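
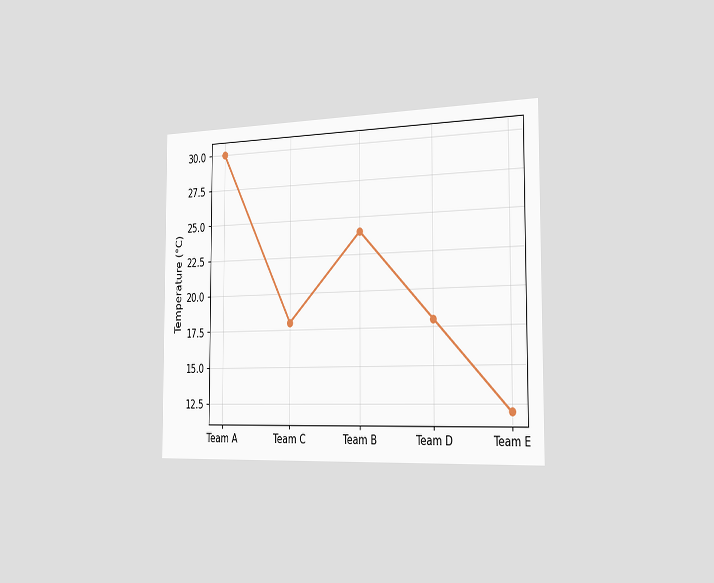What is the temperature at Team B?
The chart is viewed slightly from the right. At Team B, the line is at 24°C.

24°C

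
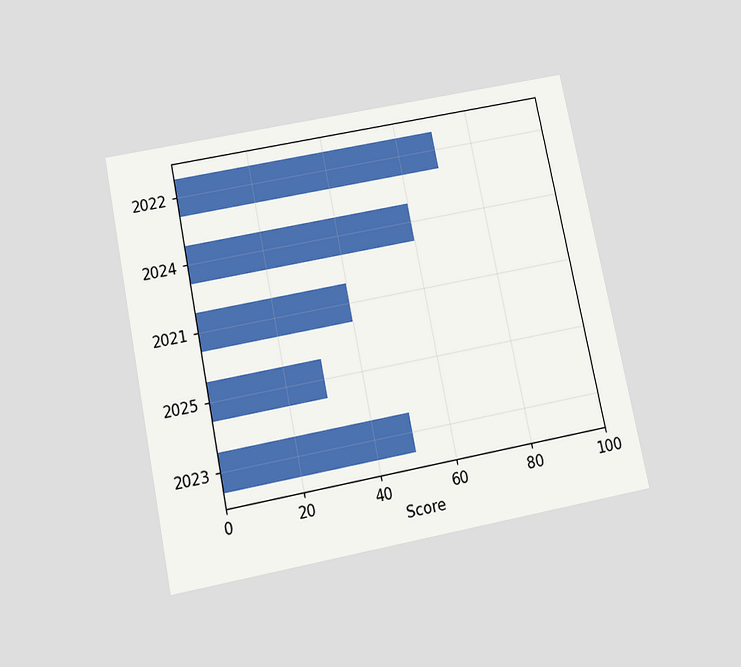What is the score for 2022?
The chart is tilted about 11° counter-clockwise and viewed slightly from below. Reading along the chart's x-axis, the 2022 bar reaches 70.

70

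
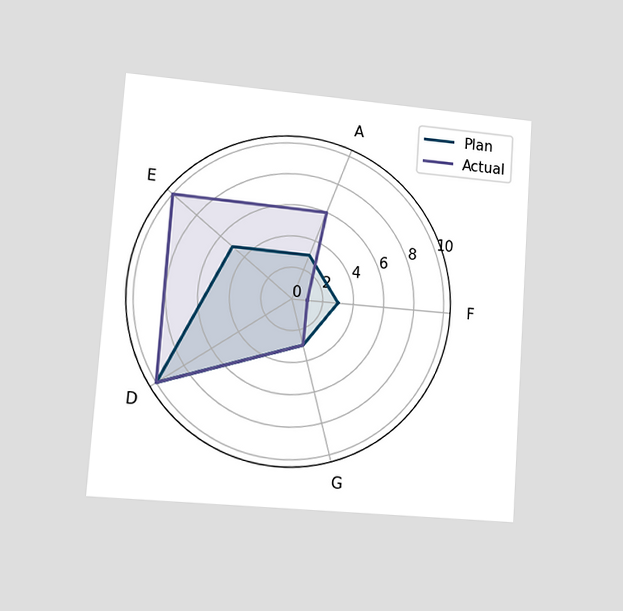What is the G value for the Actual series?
The chart is tilted about 4° clockwise and viewed at a slight angle. On the G axis, Actual reaches 3.

3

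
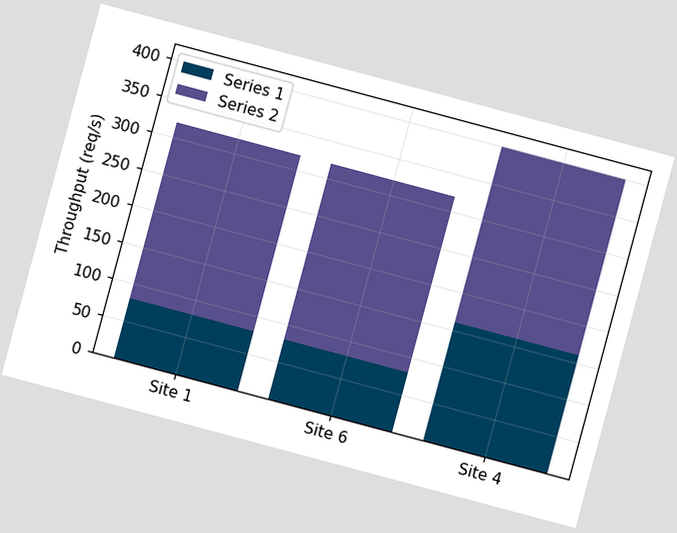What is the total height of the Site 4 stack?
The chart is tilted about 15° clockwise. The Site 4 stack's top reaches 400req/s on the y-axis.

400req/s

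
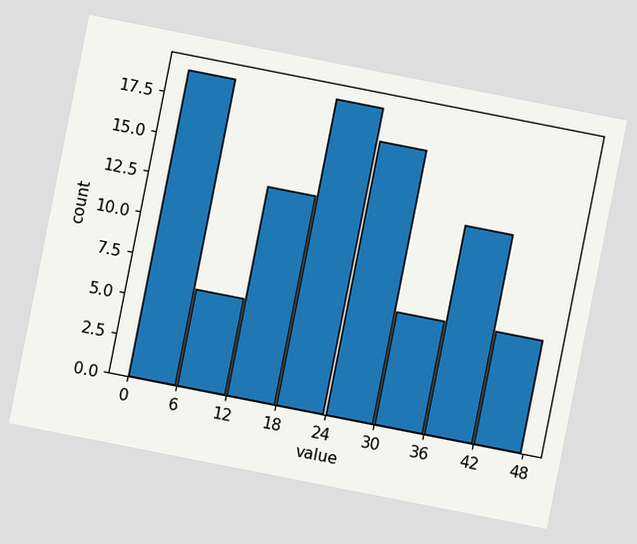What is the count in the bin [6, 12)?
6

The chart is tilted about 11° clockwise. The [6, 12) bin has height 6.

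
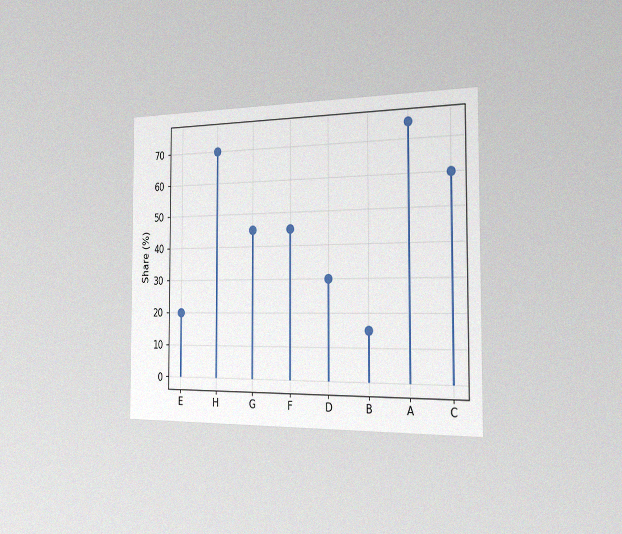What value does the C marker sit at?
60%

The chart is viewed slightly from the right, with some photo noise. The C marker sits at 60%.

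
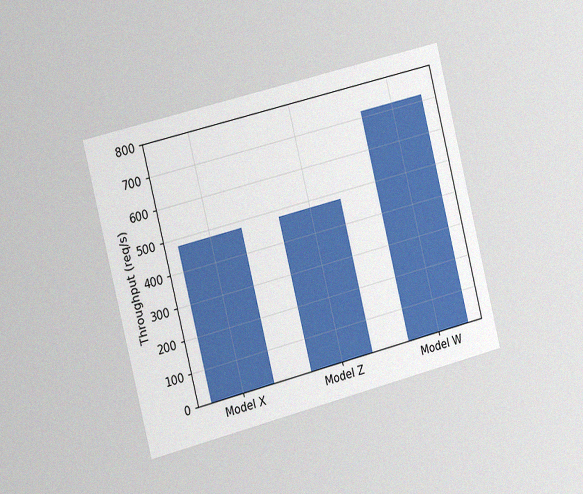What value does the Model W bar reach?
720req/s

The chart is tilted about 14° counter-clockwise and viewed slightly from the left, with some photo noise. Reading along the chart's y-axis, the Model W bar reaches 720req/s.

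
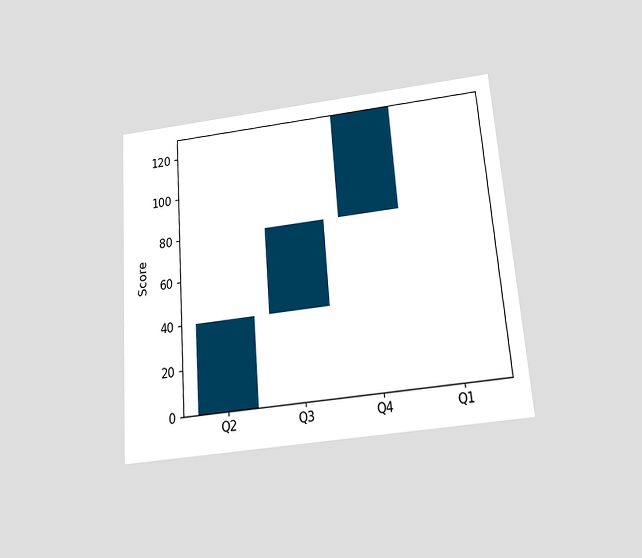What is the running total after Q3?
The chart is tilted about 4° counter-clockwise and viewed slightly from below. After Q3 the running total reaches 80.

80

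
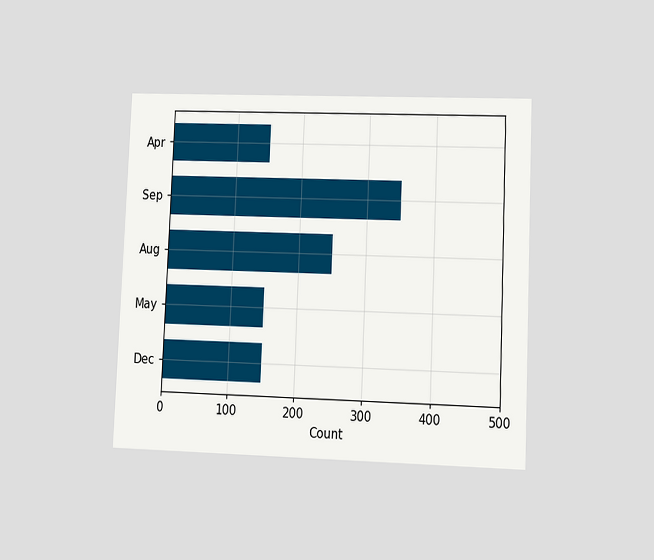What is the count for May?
The chart is tilted about 2° clockwise and viewed at a slight angle. Reading along the chart's x-axis, the May bar reaches 150.

150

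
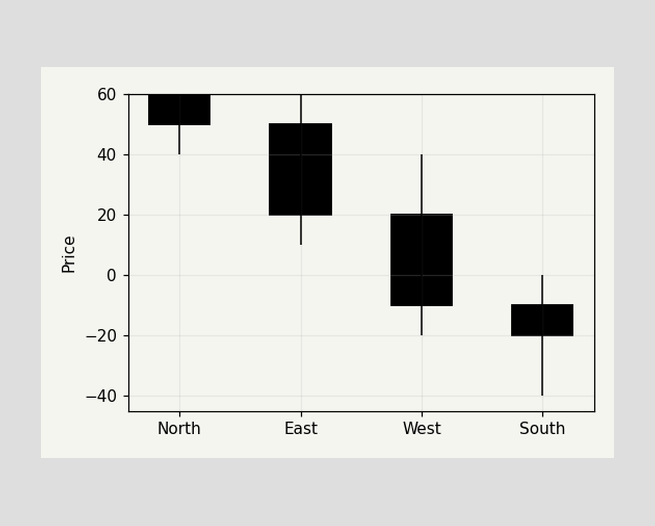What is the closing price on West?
The West candle closes at -10.

-10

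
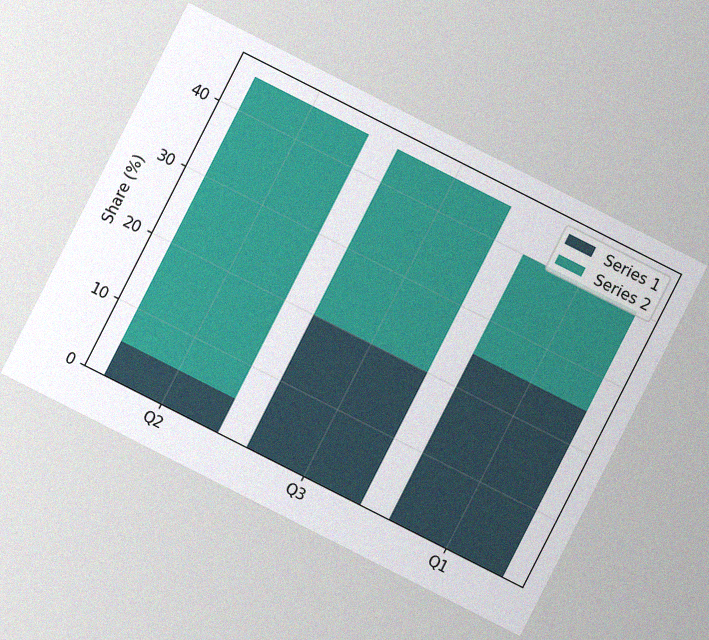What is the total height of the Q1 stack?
The chart is tilted about 27° clockwise, with some photo noise. The Q1 stack's top reaches 40% on the y-axis.

40%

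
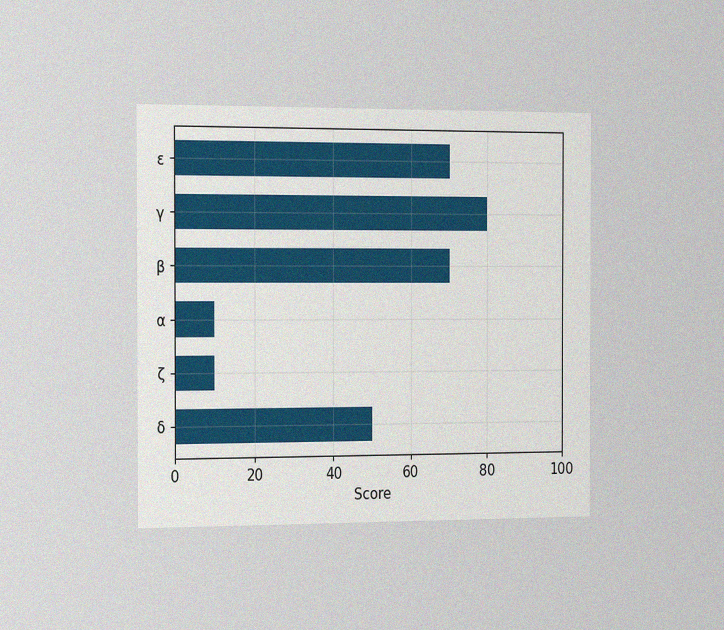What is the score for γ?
The chart is viewed slightly from the left, with some photo noise. Reading along the chart's x-axis, the γ bar reaches 80.

80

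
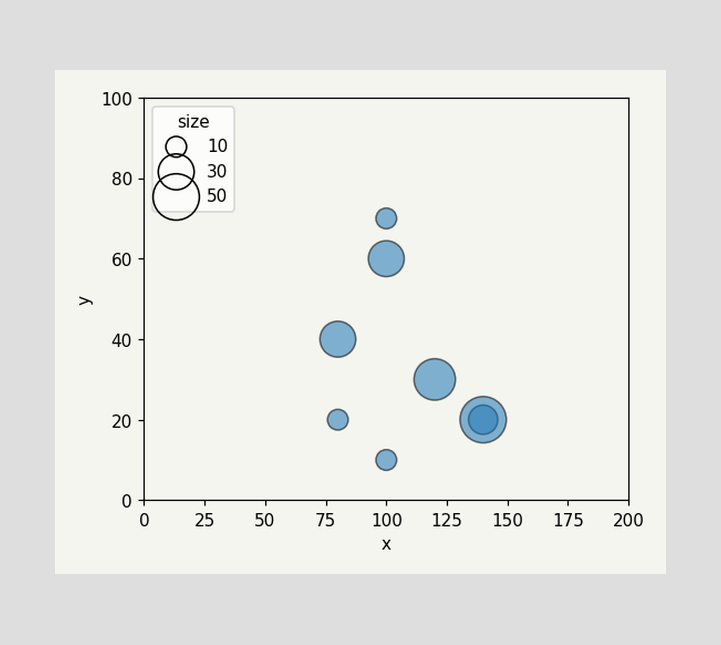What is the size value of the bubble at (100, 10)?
Matching the bubble at (100, 10) against the size legend gives 10.

10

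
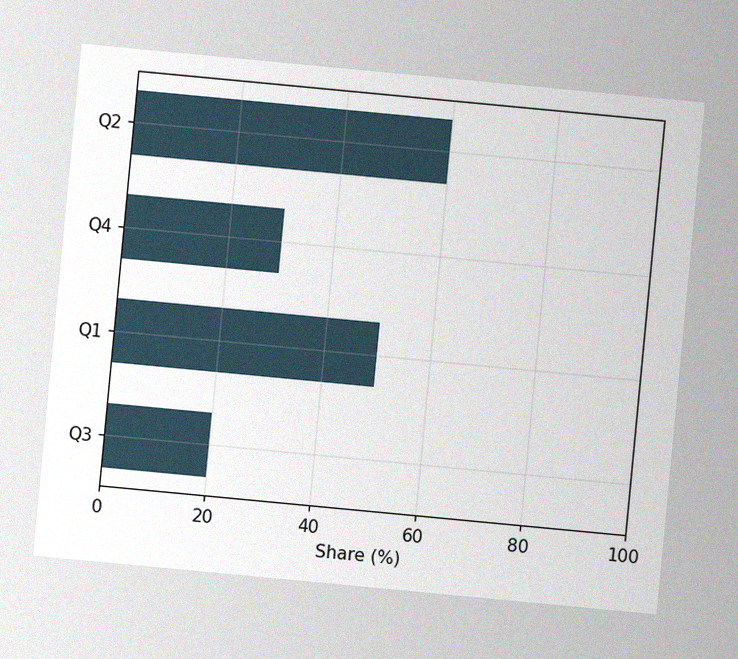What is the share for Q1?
50%

The chart is tilted about 5° clockwise, with some photo noise. Reading along the chart's x-axis, the Q1 bar reaches 50%.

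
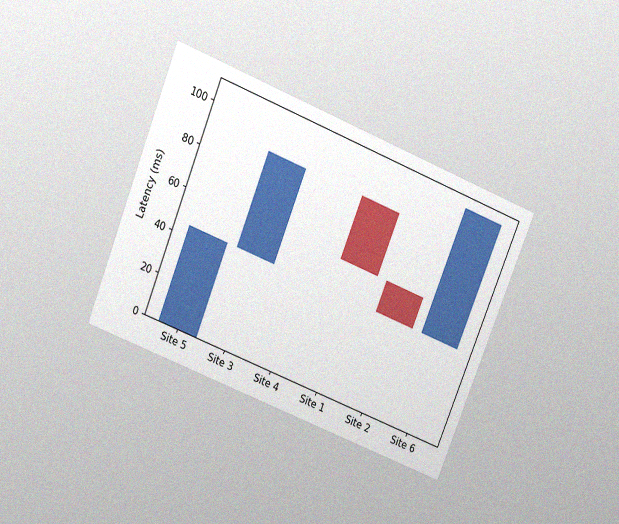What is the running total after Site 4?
The chart is tilted about 22° clockwise and viewed slightly from above, with some photo noise. After Site 4 the running total reaches 90ms.

90ms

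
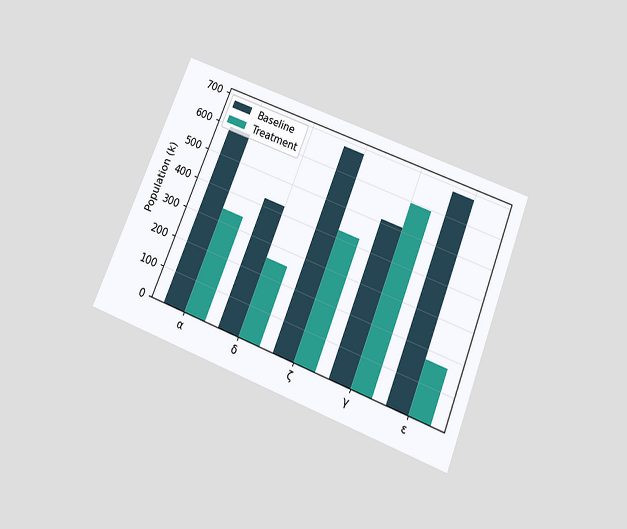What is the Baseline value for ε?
The chart is tilted about 22° clockwise and viewed slightly from below. The Baseline bar at ε reaches 680k on the y-axis.

680k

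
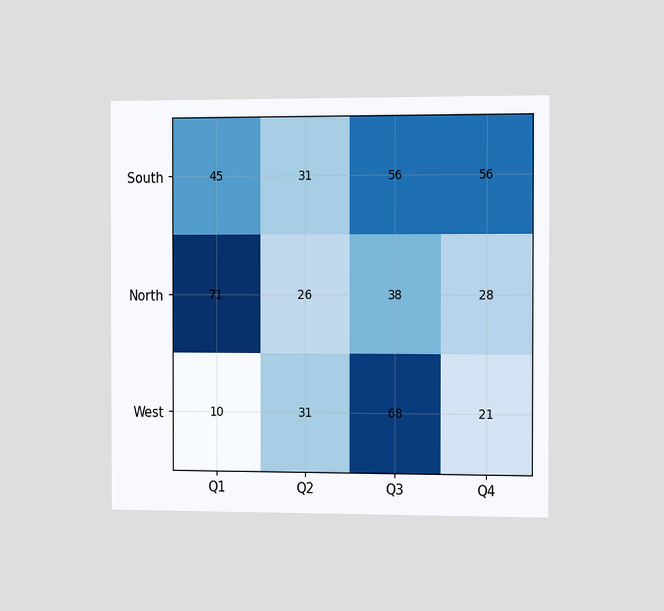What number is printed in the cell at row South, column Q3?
56

The chart is viewed slightly from the right. The (South, Q3) cell reads 56.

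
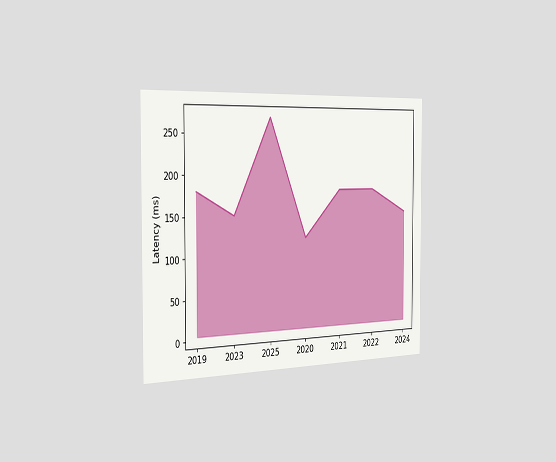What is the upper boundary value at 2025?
270ms

The chart is viewed slightly from the left. At 2025 the upper boundary is at 270ms.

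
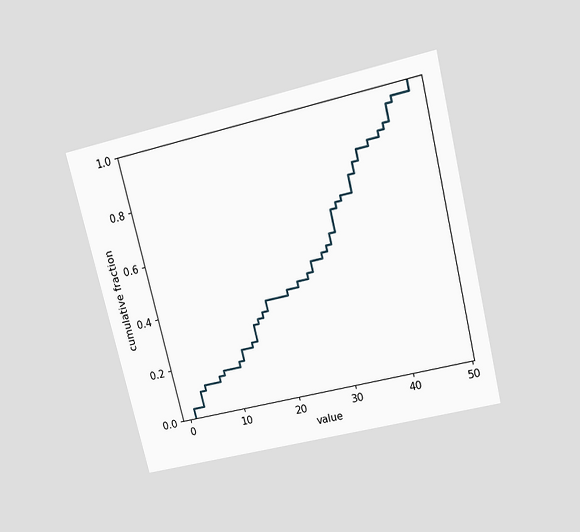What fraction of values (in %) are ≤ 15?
30%

The chart is tilted about 14° counter-clockwise and viewed slightly from above. At x=15 the ECDF step is at 30%.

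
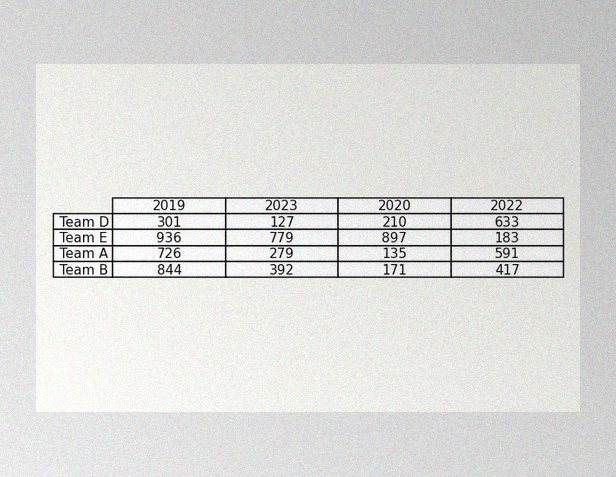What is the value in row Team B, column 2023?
The image has some photo noise and uneven lighting. The (Team B, 2023) cell reads 392.

392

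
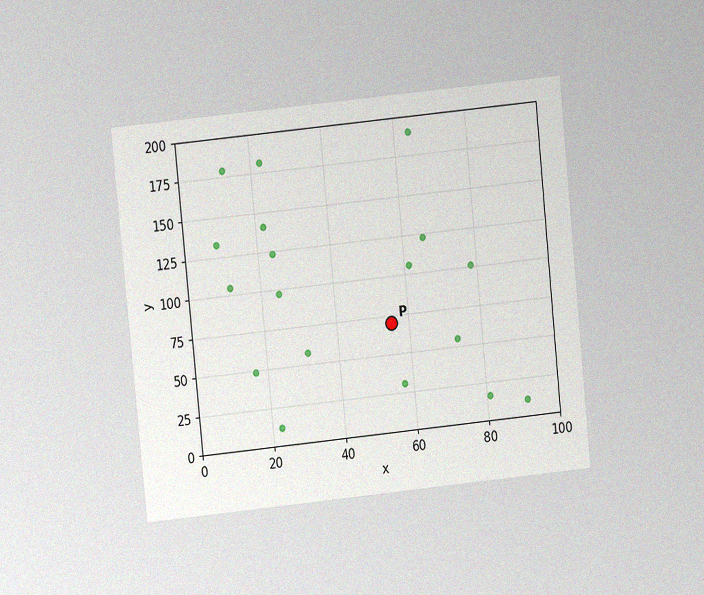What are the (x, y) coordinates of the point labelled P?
(55, 70)

The chart is tilted about 6° counter-clockwise and viewed at a slight angle, with some photo noise. Following the gridlines from P to each axis, P sits at (55, 70).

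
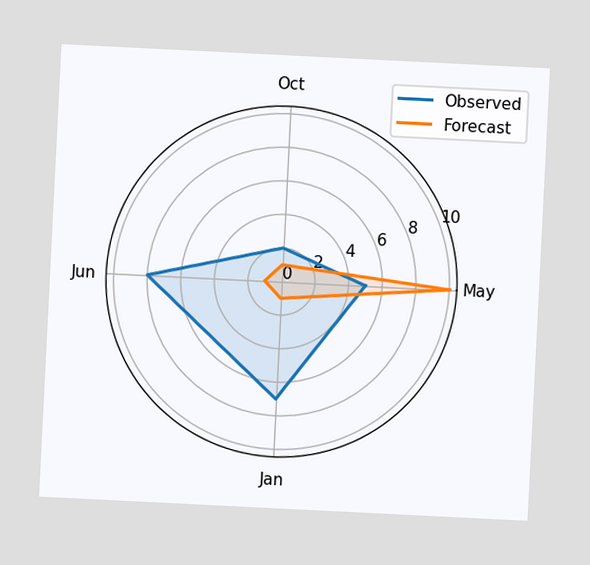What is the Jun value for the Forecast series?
The chart is tilted about 3° clockwise. On the Jun axis, Forecast reaches 1.

1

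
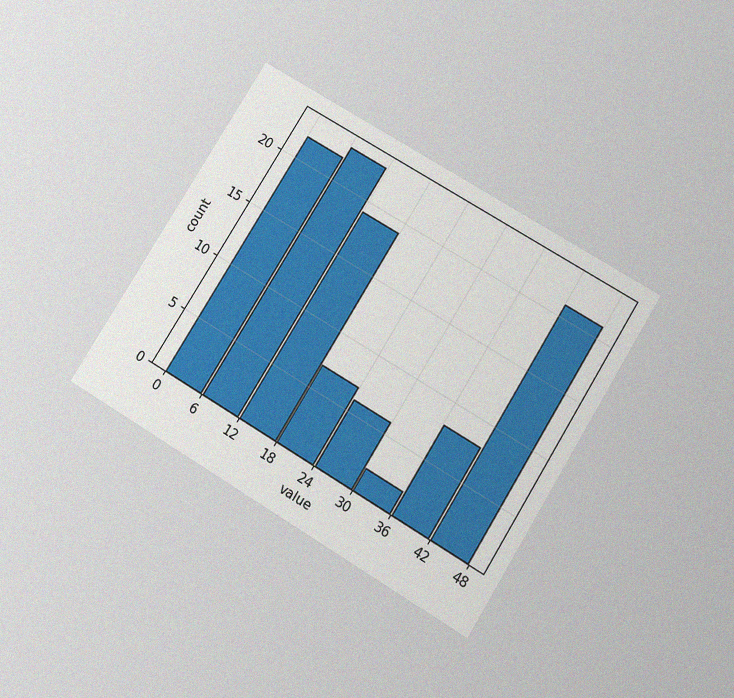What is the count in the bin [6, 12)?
The chart is tilted about 32° clockwise and viewed slightly from below, with some photo noise. The [6, 12) bin has height 23.

23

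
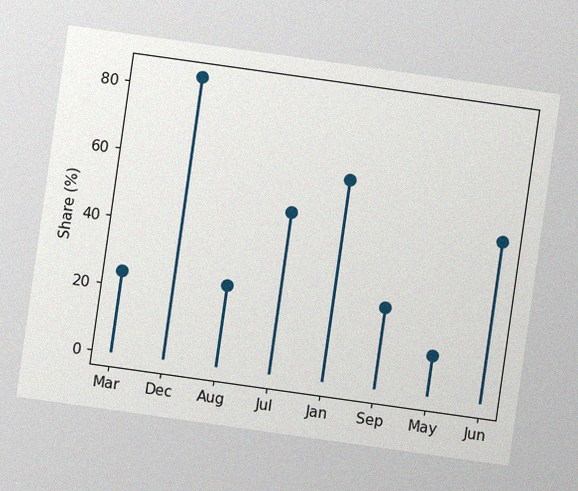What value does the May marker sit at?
12%

The chart is tilted about 8° clockwise, with some photo noise. The May marker sits at 12%.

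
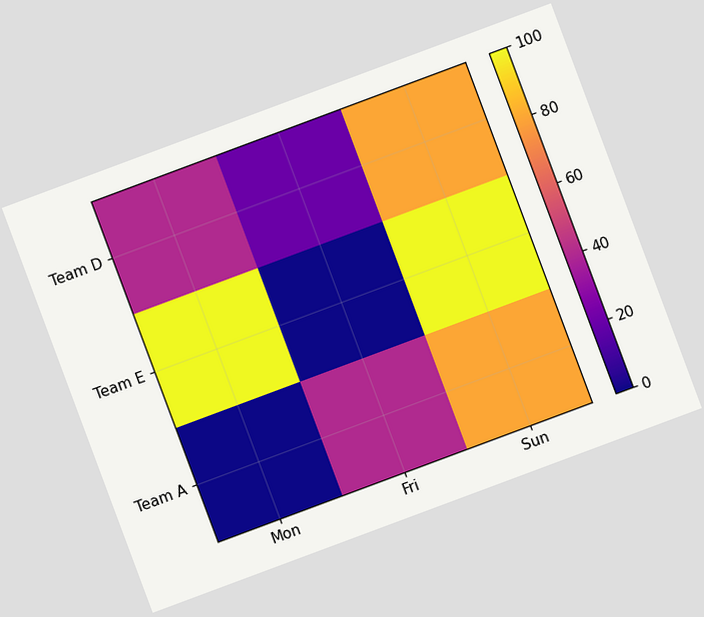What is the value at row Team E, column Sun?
The chart is tilted about 20° counter-clockwise. Matching cell (Team E, Sun) against the colorbar gives 100.

100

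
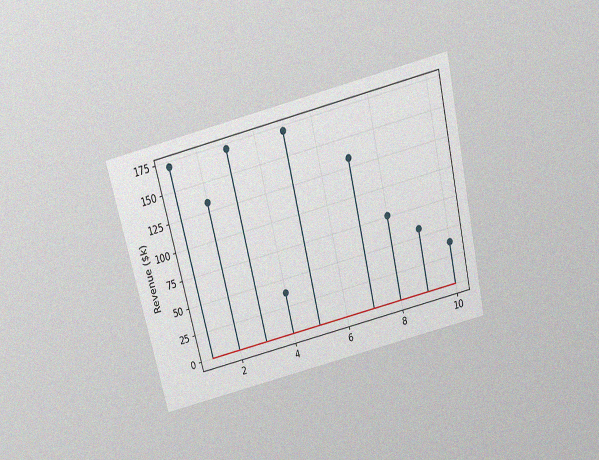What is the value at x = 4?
The chart is tilted about 14° counter-clockwise and viewed slightly from above, with some photo noise. The stem at x=4 reaches $38k.

$38k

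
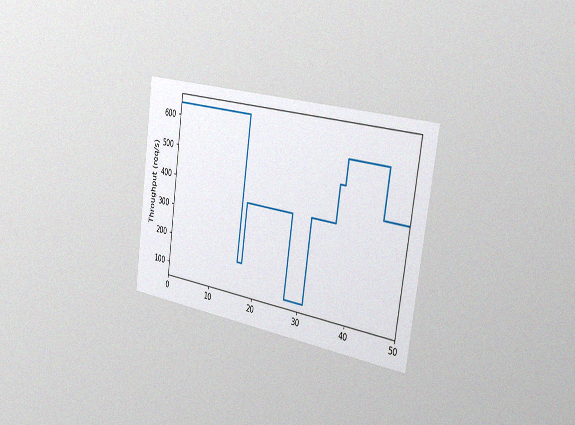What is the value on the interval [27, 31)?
80req/s

The chart is tilted about 8° clockwise and viewed slightly from the right, with some photo noise. On [27, 31) the step sits at 80req/s.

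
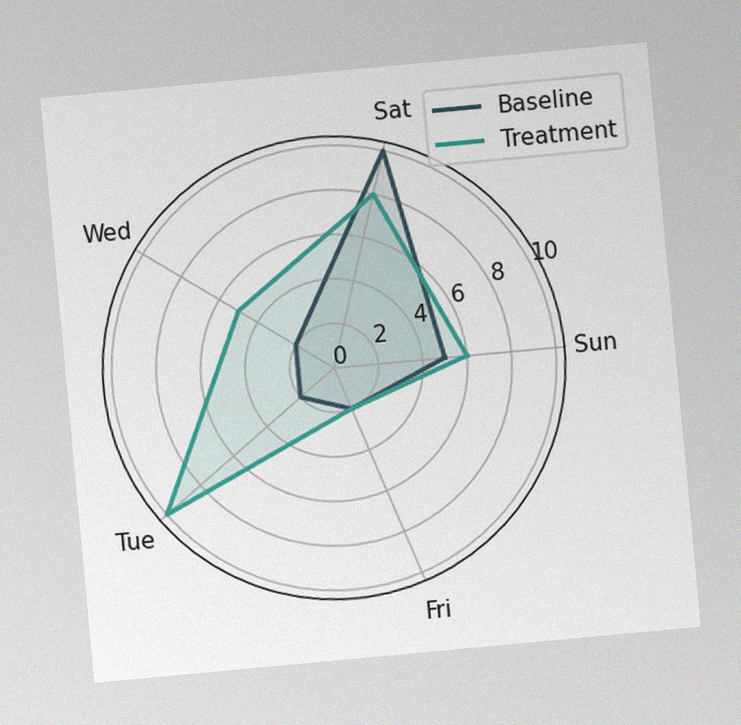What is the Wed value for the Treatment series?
The chart is tilted about 5° counter-clockwise, with some photo noise. On the Wed axis, Treatment reaches 5.

5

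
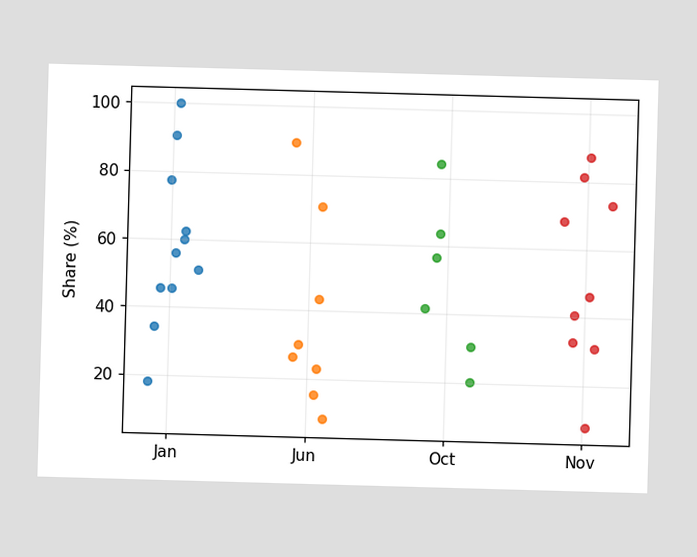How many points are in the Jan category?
11

Counting the markers in the Jan column gives 11.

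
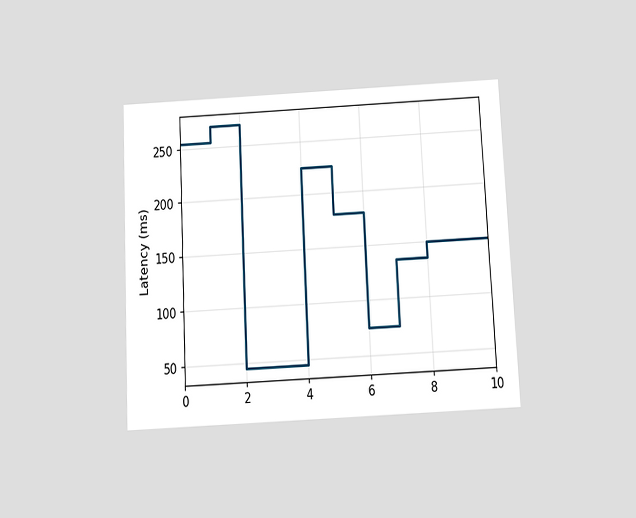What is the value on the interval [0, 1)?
The chart is tilted about 3° counter-clockwise and viewed slightly from below. On [0, 1) the step sits at 255ms.

255ms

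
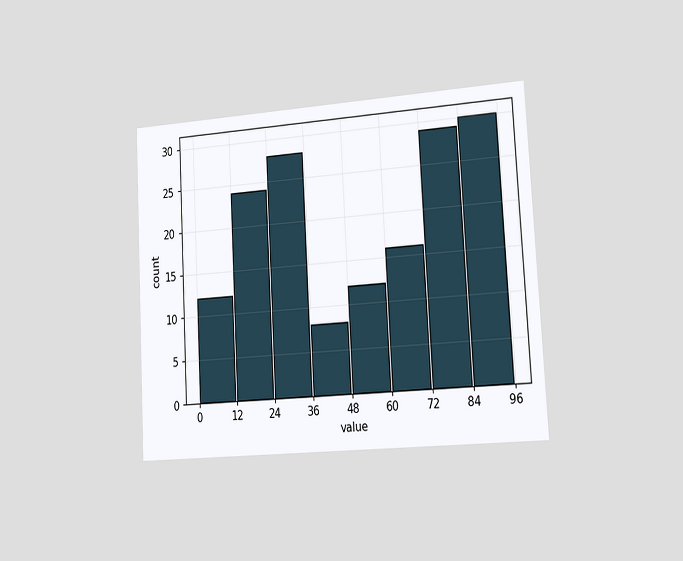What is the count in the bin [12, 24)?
The chart is tilted about 3° counter-clockwise and viewed slightly from the right. The [12, 24) bin has height 24.

24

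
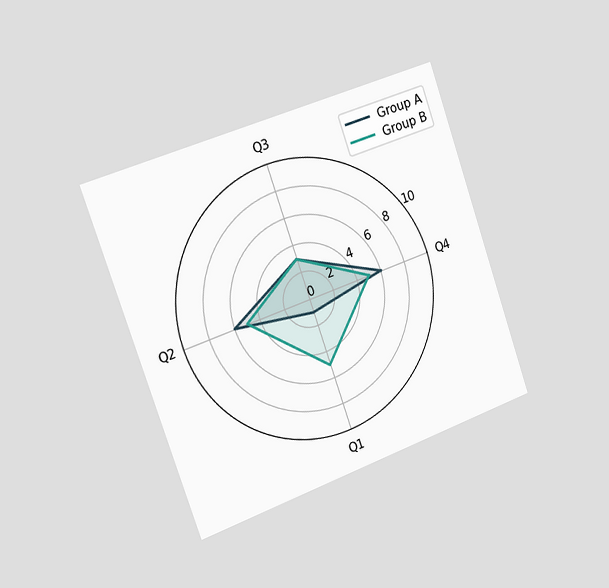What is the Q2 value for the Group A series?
The chart is tilted about 19° counter-clockwise and viewed slightly from the left. On the Q2 axis, Group A reaches 6.

6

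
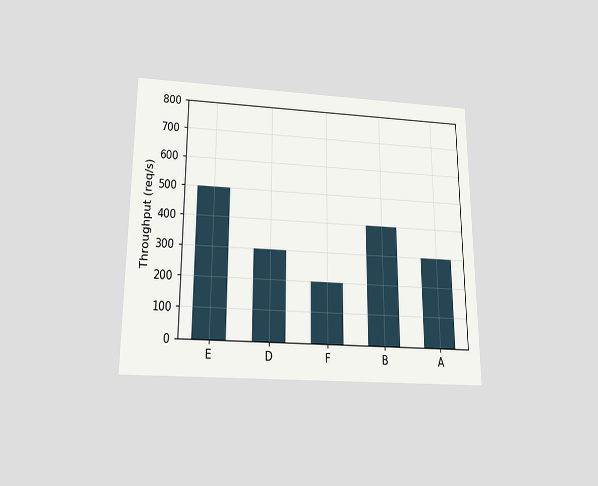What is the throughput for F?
200req/s

The chart is viewed slightly from below. Reading along the chart's y-axis, the F bar reaches 200req/s.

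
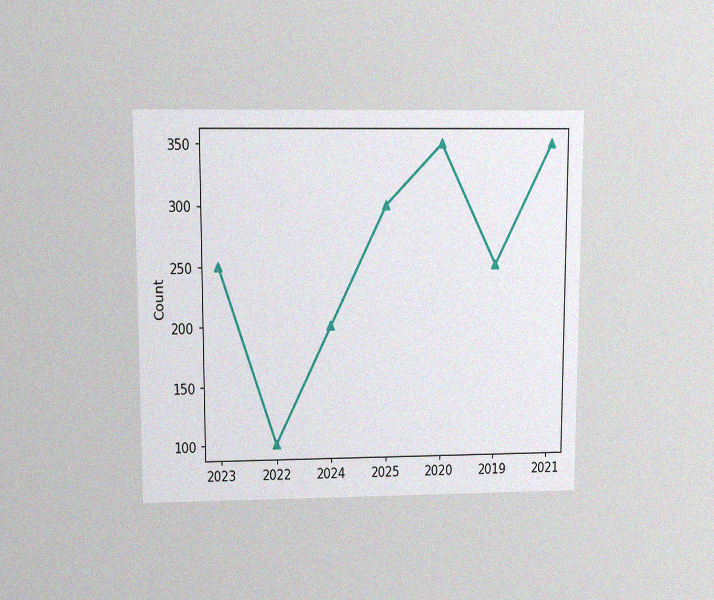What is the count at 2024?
The chart is viewed at a slight angle, with some photo noise. At 2024, the line is at 200.

200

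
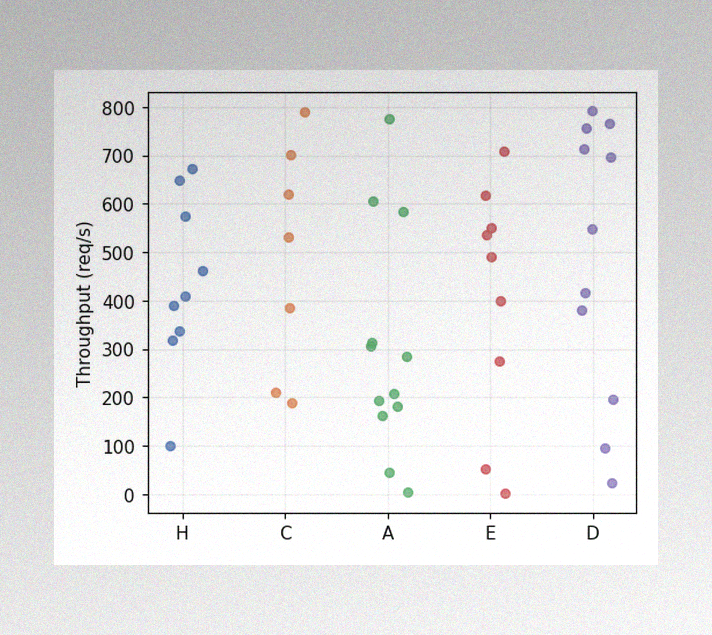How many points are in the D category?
11

The image has some photo noise and uneven lighting. Counting the markers in the D column gives 11.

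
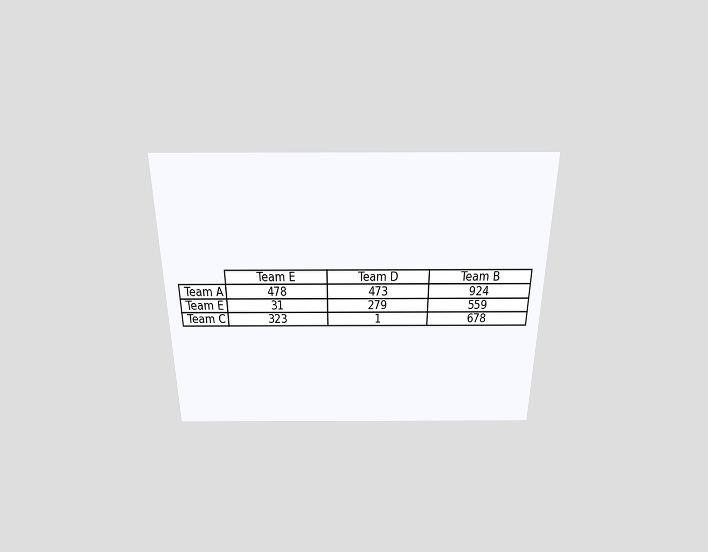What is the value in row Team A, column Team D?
The chart is viewed slightly from above. The (Team A, Team D) cell reads 473.

473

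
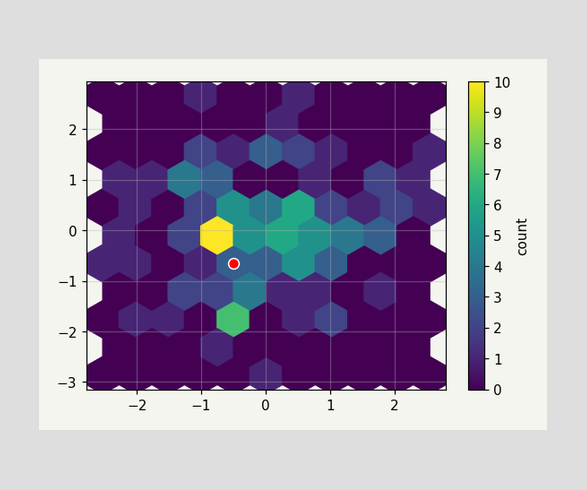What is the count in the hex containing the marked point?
3

The marked hex reads 3 on the colorbar.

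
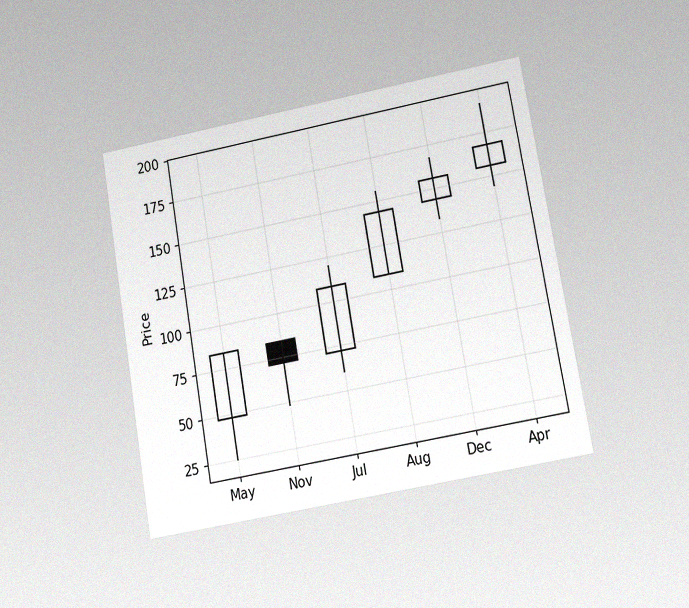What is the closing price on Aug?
144

The chart is tilted about 10° counter-clockwise and viewed at a slight angle, with some photo noise. The Aug candle closes at 144.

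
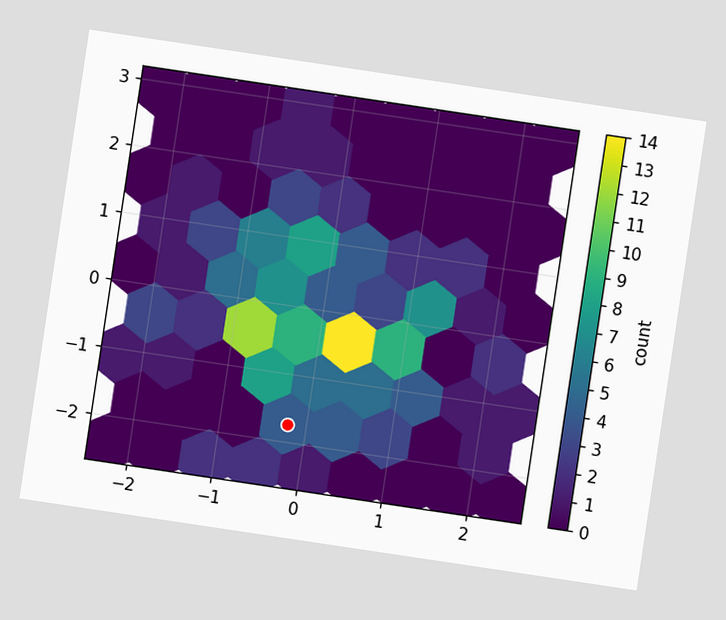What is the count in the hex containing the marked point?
4

The chart is tilted about 8° clockwise. The marked hex reads 4 on the colorbar.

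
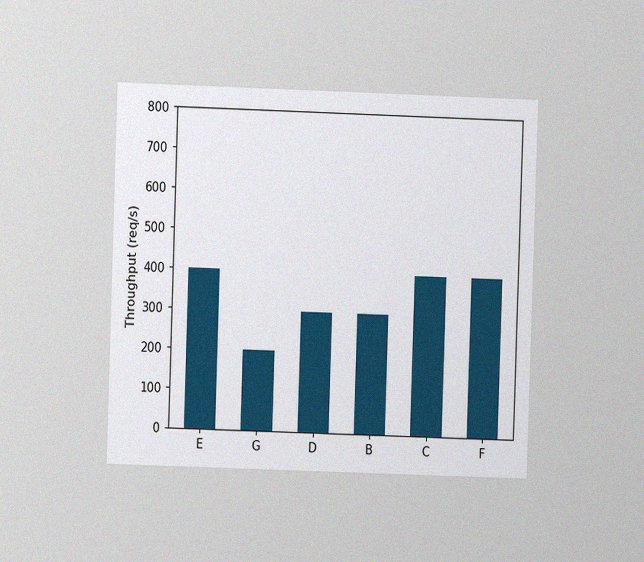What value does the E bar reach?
400req/s

The chart is viewed at a slight angle, with some photo noise. Reading along the chart's y-axis, the E bar reaches 400req/s.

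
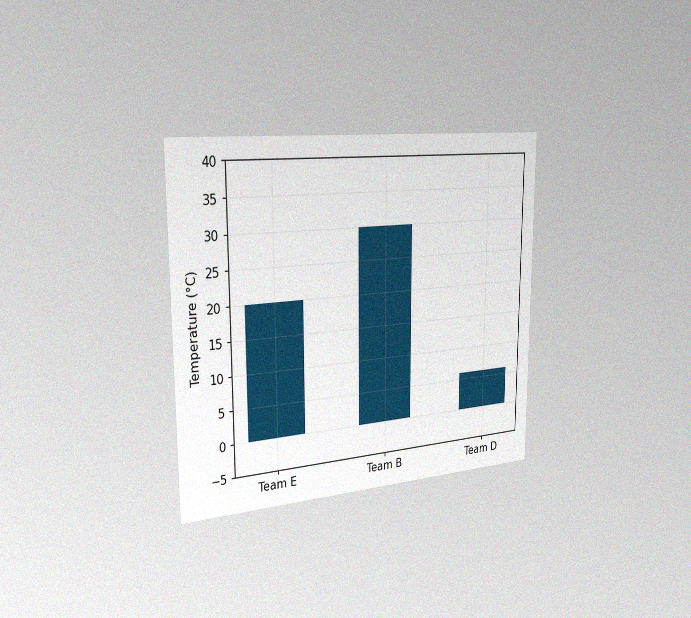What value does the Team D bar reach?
6°C

The chart is viewed slightly from the left, with some photo noise. Reading along the chart's y-axis, the Team D bar reaches 6°C.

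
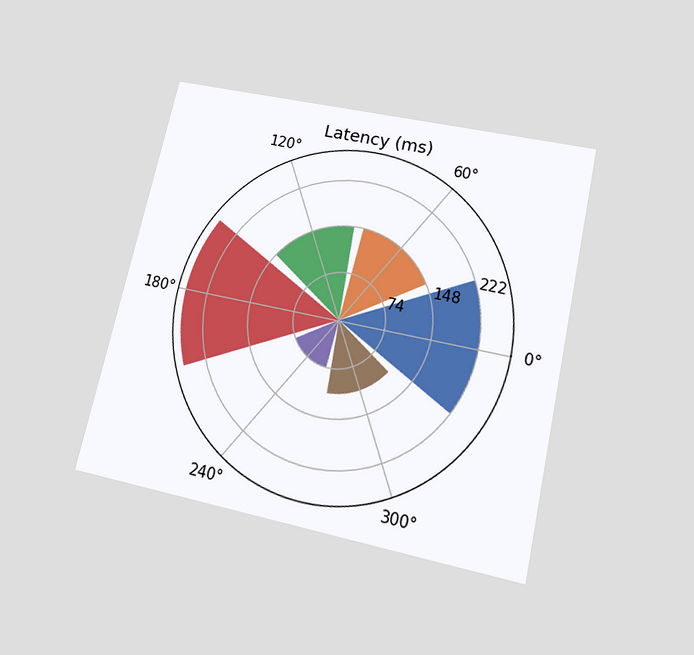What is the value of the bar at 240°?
74ms

The chart is tilted about 13° clockwise and viewed slightly from below. The bar at 240° reaches 74ms on the radial axis.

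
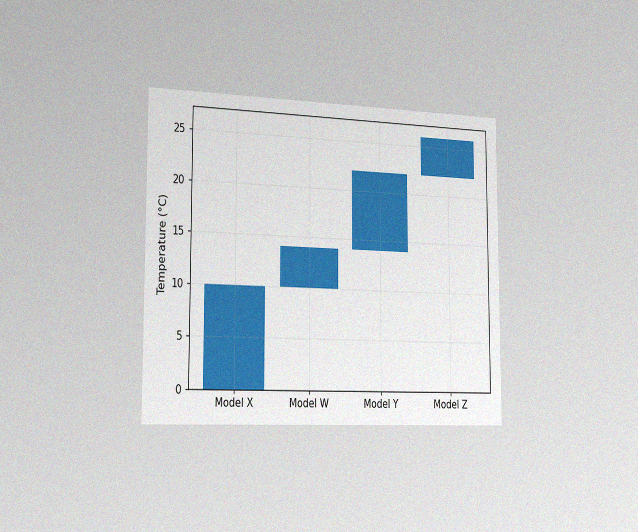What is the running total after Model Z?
26°C

The chart is viewed slightly from the left, with some photo noise. After Model Z the running total reaches 26°C.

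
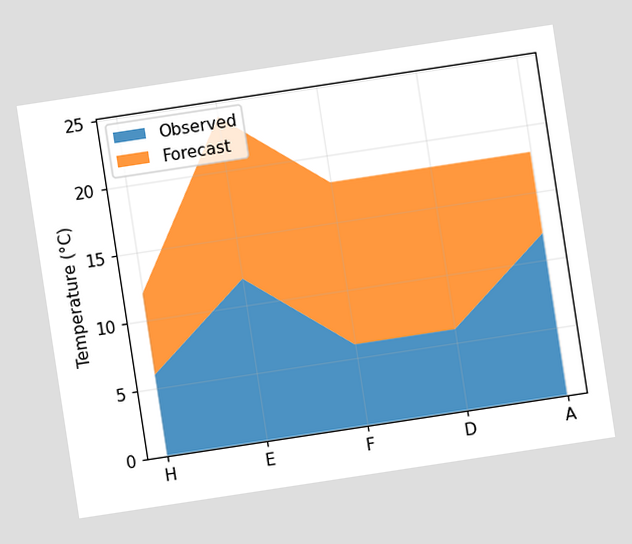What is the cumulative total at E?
The chart is tilted about 9° counter-clockwise. The stacked total at E reaches 24°C.

24°C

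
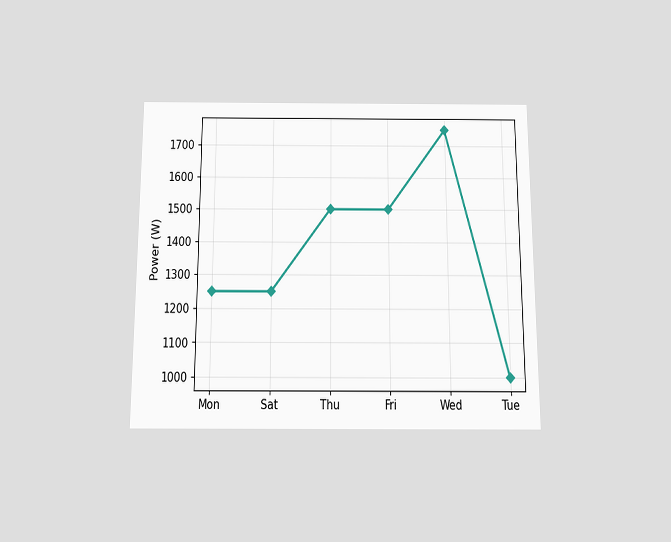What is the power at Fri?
1500W

The chart is viewed slightly from below. At Fri, the line is at 1500W.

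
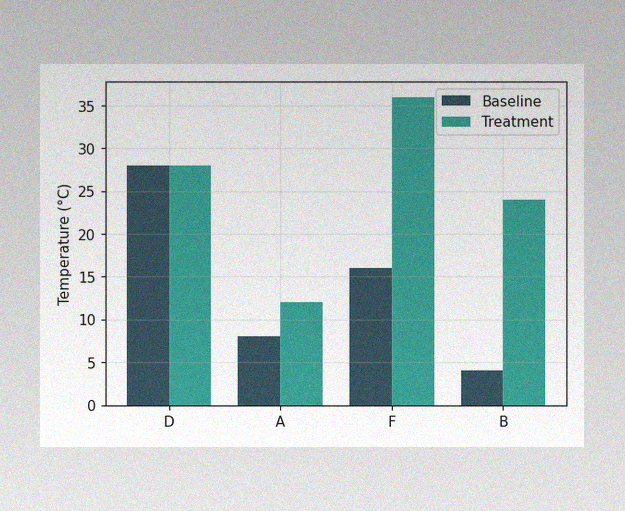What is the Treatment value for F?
36°C

The image has some photo noise and uneven lighting. The Treatment bar at F reaches 36°C on the y-axis.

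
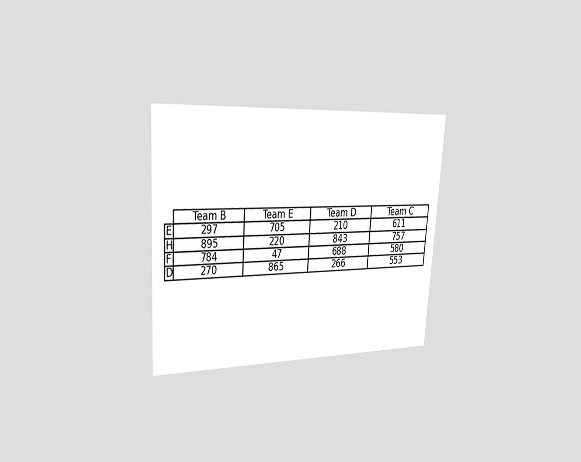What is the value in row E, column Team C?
The chart is tilted about 4° clockwise and viewed slightly from the left. The (E, Team C) cell reads 611.

611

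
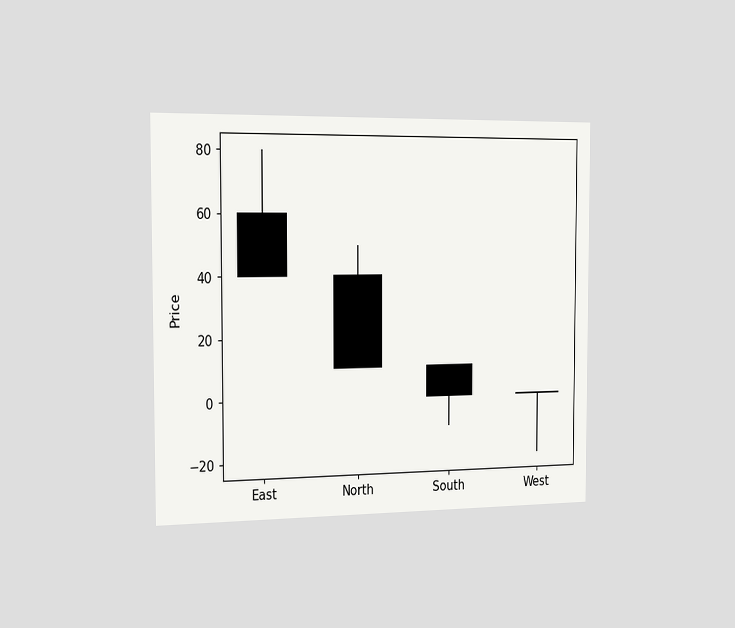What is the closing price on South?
The chart is viewed slightly from the left. The South candle closes at 0.

0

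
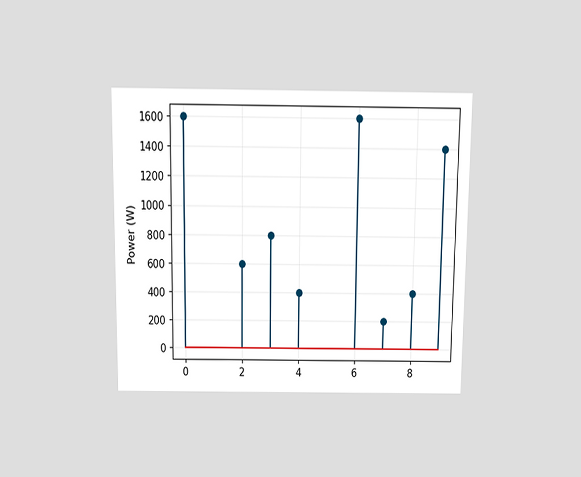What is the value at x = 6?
1600W

The chart is viewed slightly from above. The stem at x=6 reaches 1600W.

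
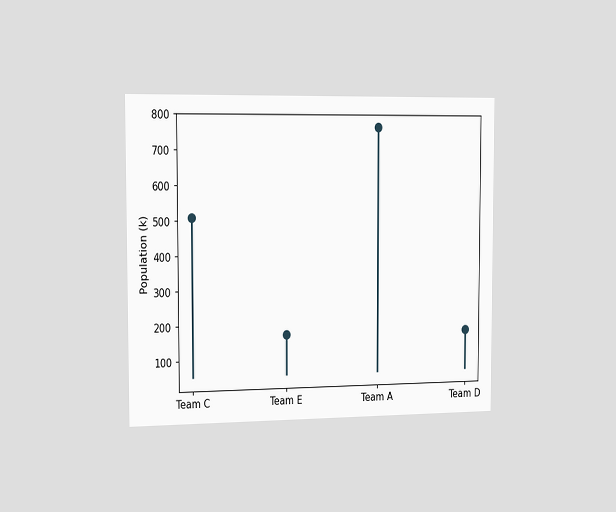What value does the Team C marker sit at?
510k

The chart is viewed slightly from the left. The Team C marker sits at 510k.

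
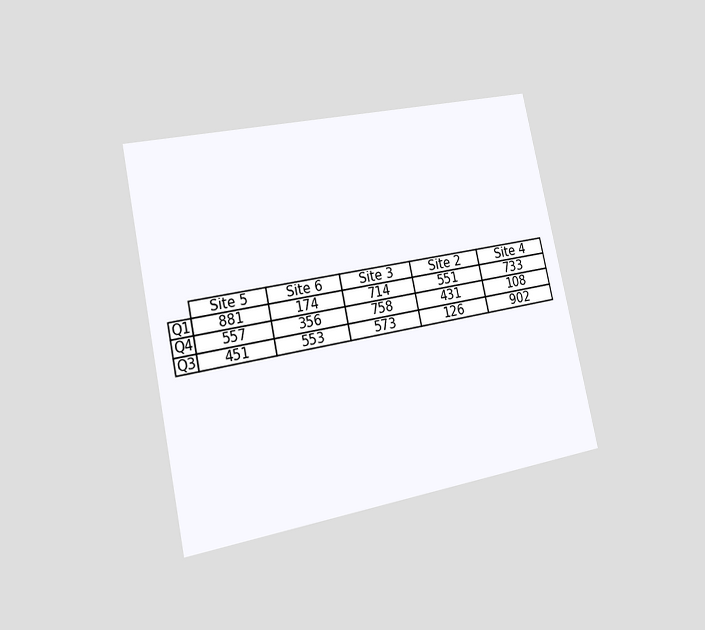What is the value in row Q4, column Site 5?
557

The chart is tilted about 12° counter-clockwise and viewed slightly from the left. The (Q4, Site 5) cell reads 557.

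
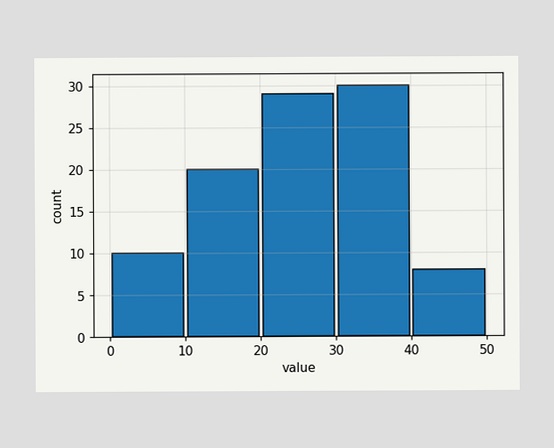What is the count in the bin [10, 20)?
The [10, 20) bin has height 20.

20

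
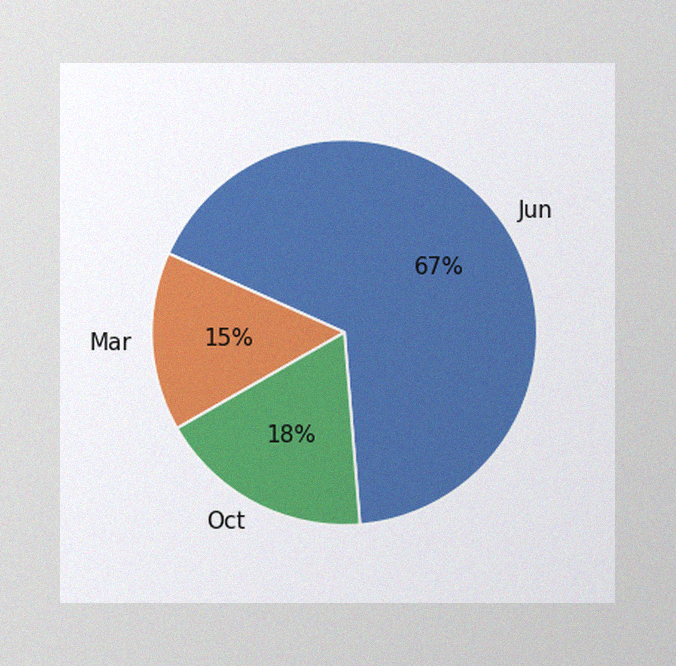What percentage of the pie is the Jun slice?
The image has some photo noise and uneven lighting. The Jun slice takes up 67% of the pie.

67%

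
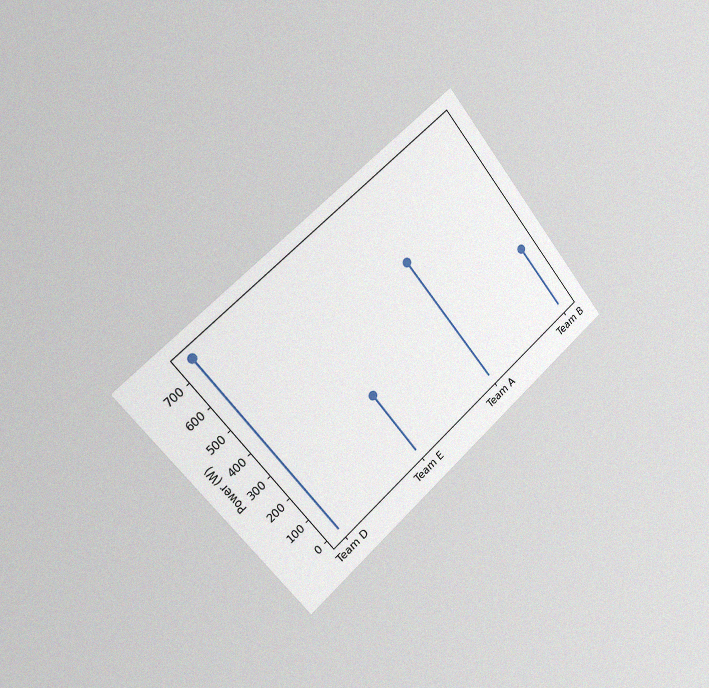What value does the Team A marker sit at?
The chart is tilted about 40° counter-clockwise and viewed slightly from the left, with some photo noise. The Team A marker sits at 500W.

500W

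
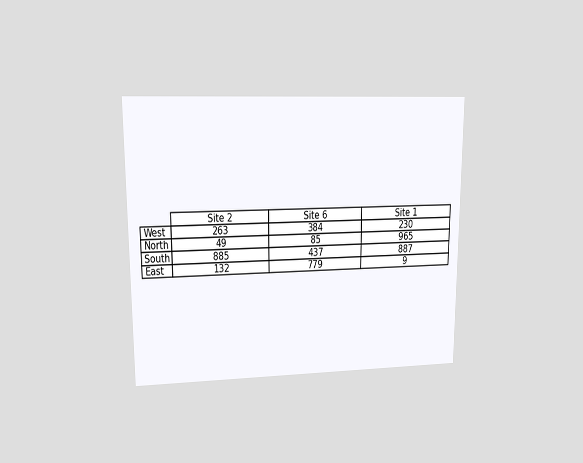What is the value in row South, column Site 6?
The chart is viewed at a slight angle. The (South, Site 6) cell reads 437.

437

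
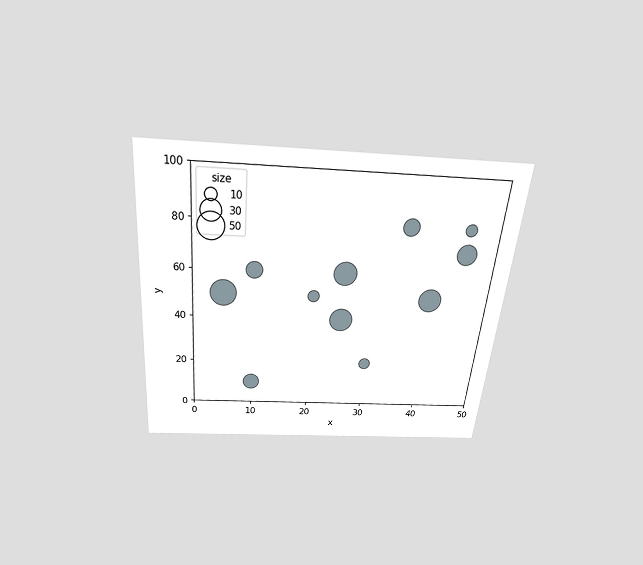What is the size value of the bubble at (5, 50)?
50

The chart is tilted about 5° clockwise and viewed slightly from above. Matching the bubble at (5, 50) against the size legend gives 50.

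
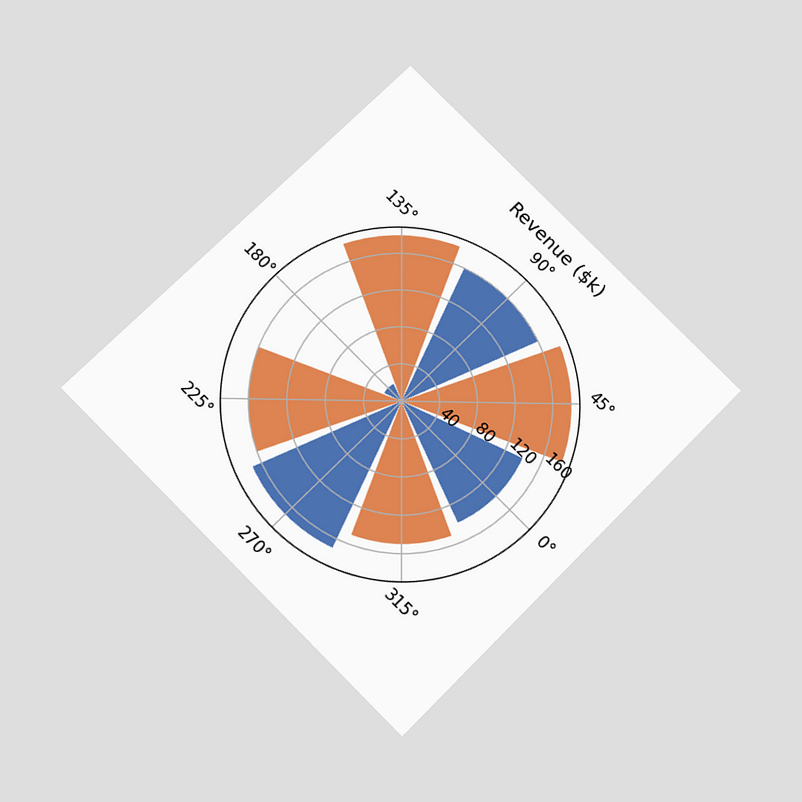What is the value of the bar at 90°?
The chart is tilted about 45° clockwise and viewed slightly from below. The bar at 90° reaches $160k on the radial axis.

$160k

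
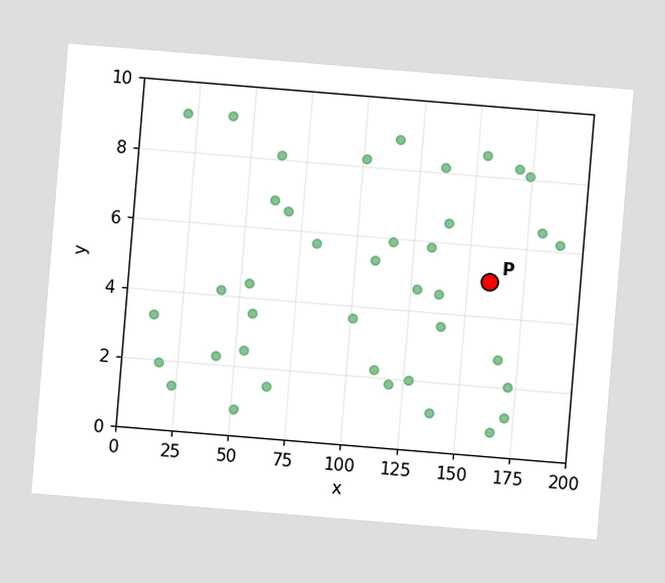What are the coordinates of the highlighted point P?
The chart is tilted about 5° clockwise. Following the gridlines from P to each axis, P sits at (160, 5).

(160, 5)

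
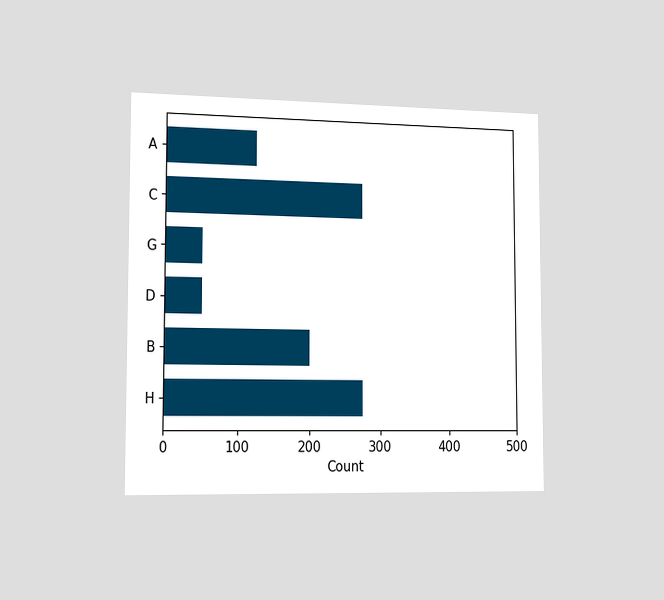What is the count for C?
The chart is viewed slightly from the left. Reading along the chart's x-axis, the C bar reaches 275.

275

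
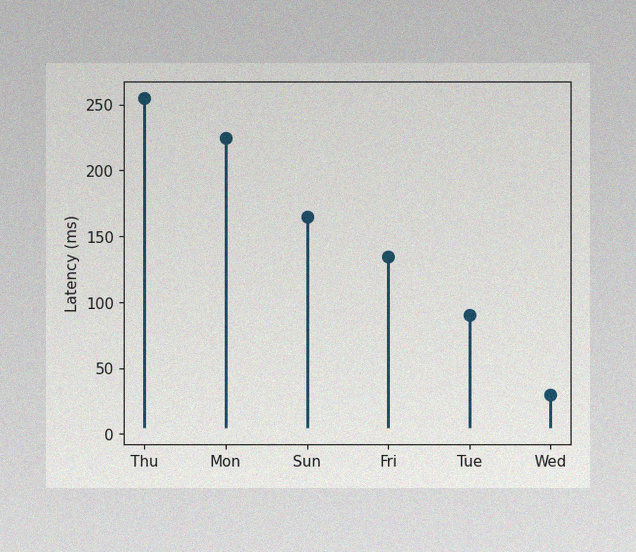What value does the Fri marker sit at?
135ms

The image has some photo noise and uneven lighting. The Fri marker sits at 135ms.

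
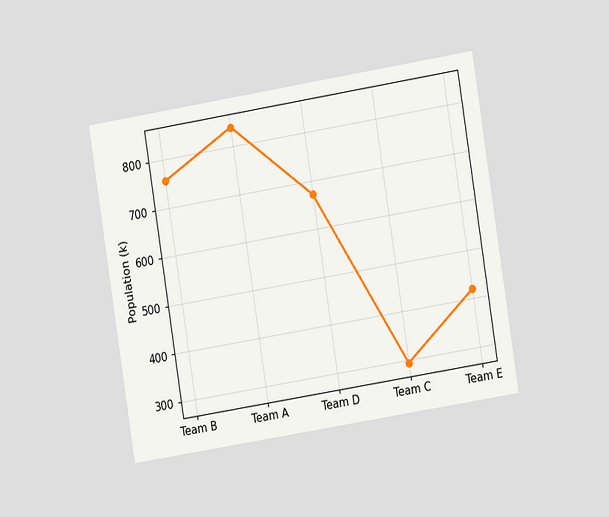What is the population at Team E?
420k

The chart is tilted about 9° counter-clockwise and viewed at a slight angle. At Team E, the line is at 420k.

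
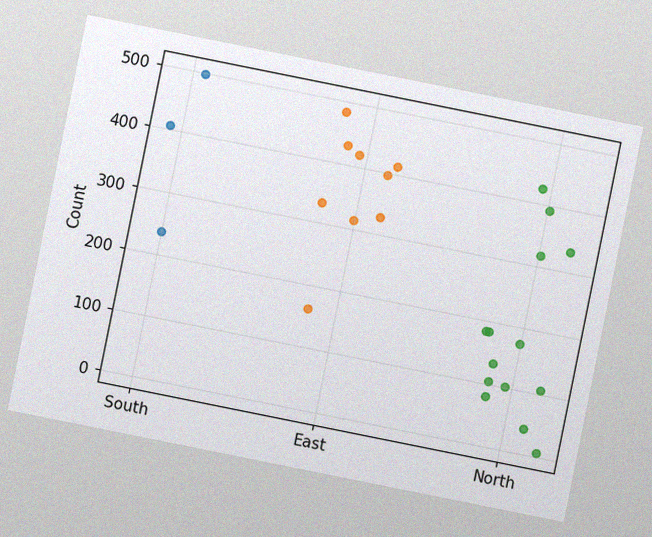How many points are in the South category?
The chart is tilted about 11° clockwise, with some photo noise. Counting the markers in the South column gives 3.

3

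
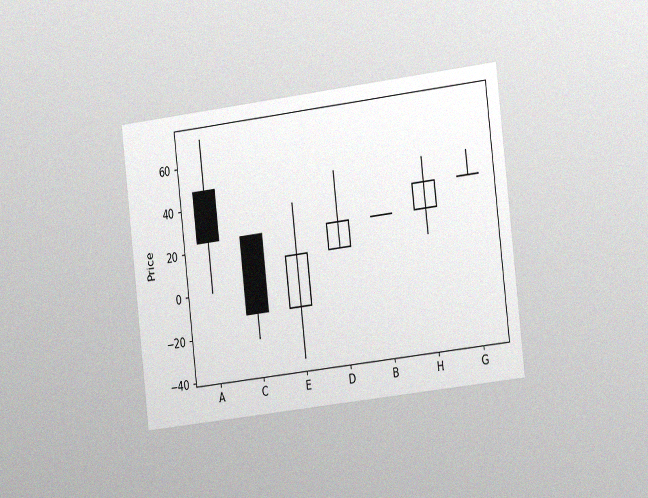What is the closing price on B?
The chart is tilted about 7° counter-clockwise and viewed slightly from the right, with some photo noise. The B candle closes at 24.

24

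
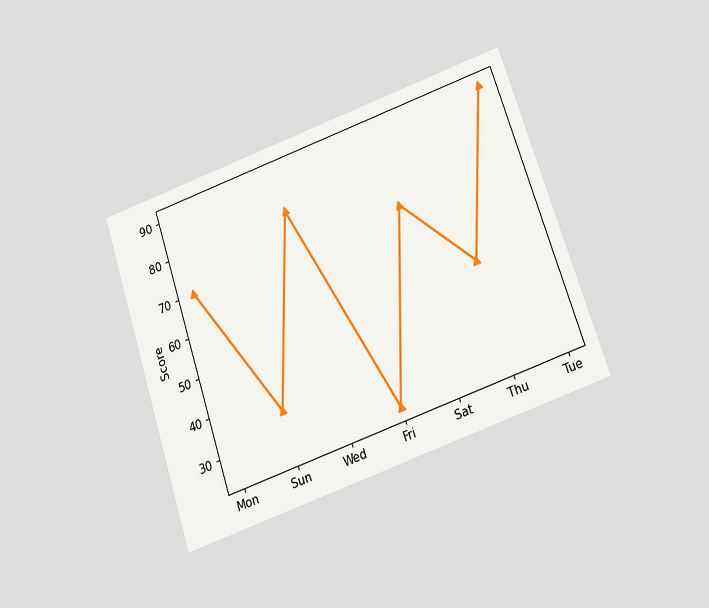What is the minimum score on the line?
The chart is tilted about 18° counter-clockwise and viewed slightly from below. The lowest point is at Fri, and reading across to the y-axis gives 25.

25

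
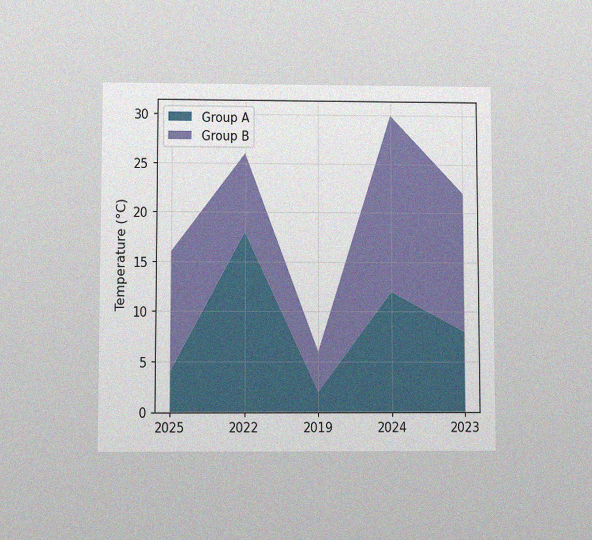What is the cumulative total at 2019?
The chart is viewed slightly from below, with some photo noise. The stacked total at 2019 reaches 6°C.

6°C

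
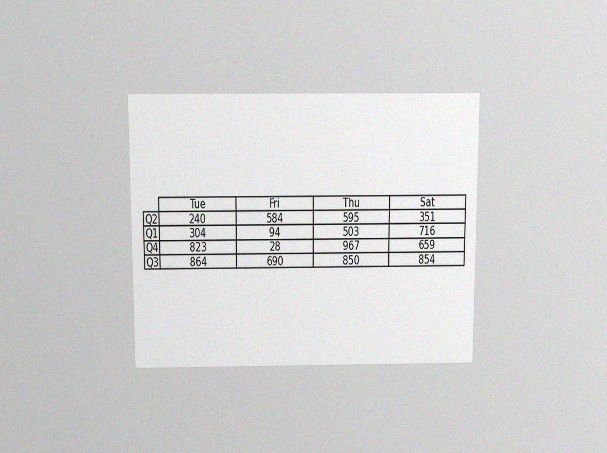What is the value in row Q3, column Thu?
The chart is viewed slightly from above, with some photo noise. The (Q3, Thu) cell reads 850.

850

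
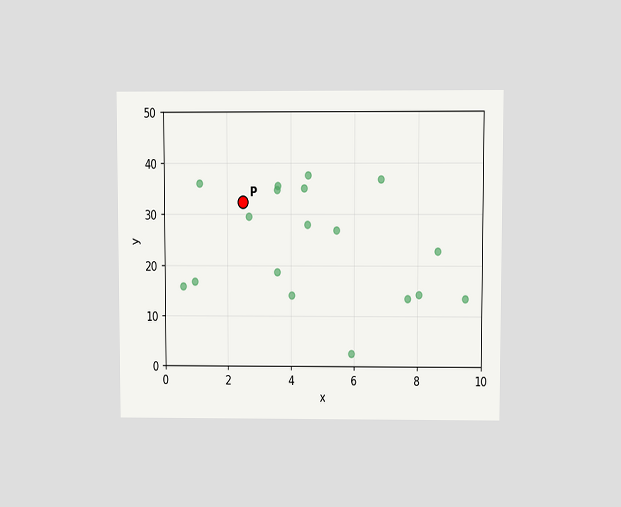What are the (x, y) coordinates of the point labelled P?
(2.5, 32.5)

The chart is viewed at a slight angle. Following the gridlines from P to each axis, P sits at (2.5, 32.5).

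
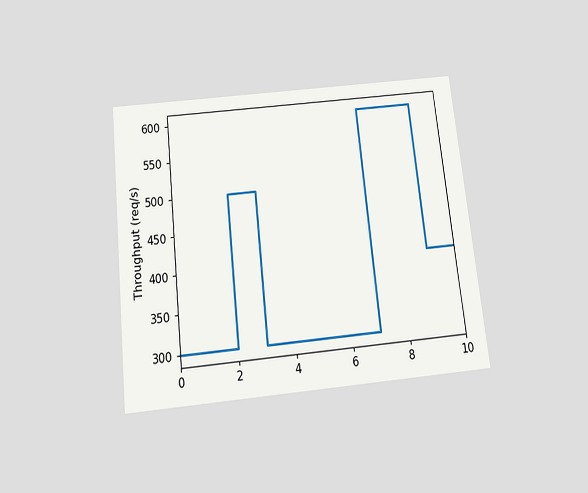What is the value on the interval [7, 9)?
The chart is tilted about 6° counter-clockwise and viewed slightly from below. On [7, 9) the step sits at 600req/s.

600req/s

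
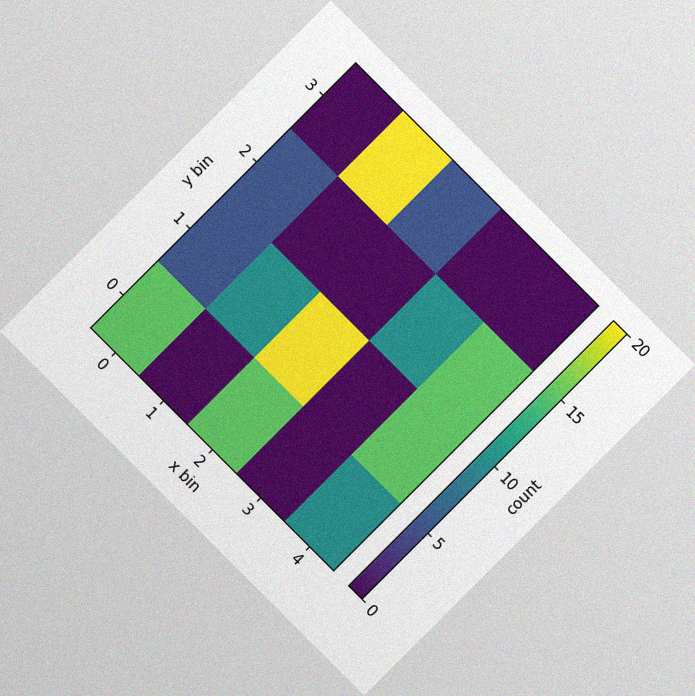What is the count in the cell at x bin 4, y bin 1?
The chart is tilted about 45° clockwise, with some photo noise. Matching the cell (4, 1) against the colorbar gives 15.

15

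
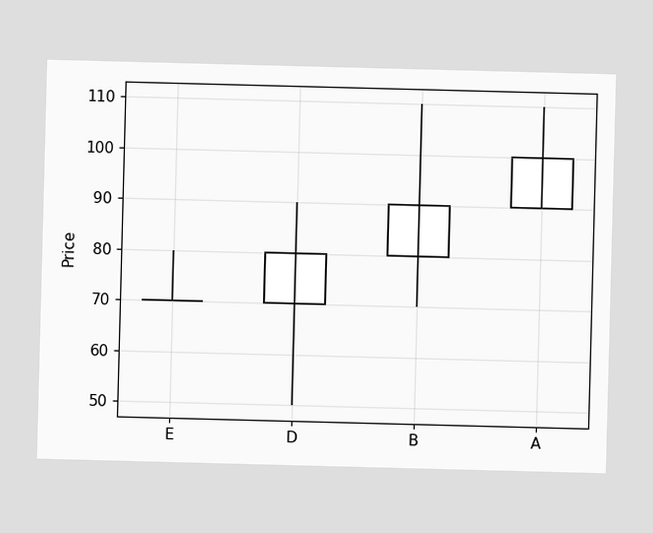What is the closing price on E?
70

The E candle closes at 70.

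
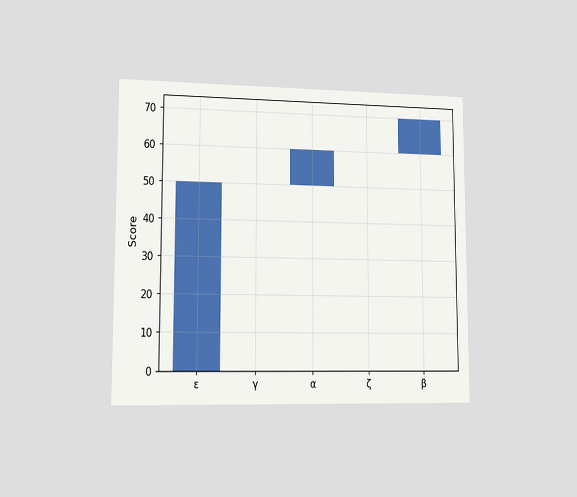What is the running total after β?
The chart is viewed slightly from the left. After β the running total reaches 70.

70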